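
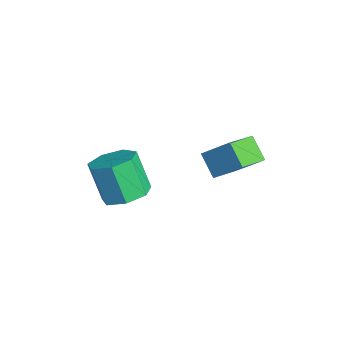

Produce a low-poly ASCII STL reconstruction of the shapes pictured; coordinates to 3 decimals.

solid 
facet normal 0.411 0.180 -0.894
outer loop
vertex 2.497 -2.538 1.652
vertex 1.516 -2.222 1.265
vertex 2.294 -1.61 1.746
endloop
endfacet
facet normal 0.887 0.150 0.438
outer loop
vertex 2.497 -2.538 1.652
vertex 2.294 -1.61 1.746
vertex 1.684 -2.894 3.421
endloop
endfacet
facet normal 0.887 0.150 0.438
outer loop
vertex 1.684 -2.894 3.421
vertex 2.294 -1.61 1.746
vertex 1.481 -1.966 3.515
endloop
endfacet
facet normal -0.410 -0.180 0.894
outer loop
vertex 1.684 -2.894 3.421
vertex 1.481 -1.966 3.515
vertex 0.704 -2.578 3.035
endloop
endfacet
facet normal 0.411 0.180 -0.894
outer loop
vertex 2.294 -1.61 1.746
vertex 1.516 -2.222 1.265
vertex 1.506 -1.142 1.478
endloop
endfacet
facet normal 0.388 0.853 0.350
outer loop
vertex 2.294 -1.61 1.746
vertex 1.506 -1.142 1.478
vertex 1.481 -1.966 3.515
endloop
endfacet
facet normal 0.387 0.853 0.350
outer loop
vertex 1.481 -1.966 3.515
vertex 1.506 -1.142 1.478
vertex 0.693 -1.499 3.248
endloop
endfacet
facet normal -0.410 -0.181 0.894
outer loop
vertex 1.481 -1.966 3.515
vertex 0.693 -1.499 3.248
vertex 0.704 -2.578 3.035
endloop
endfacet
facet normal 0.411 0.180 -0.894
outer loop
vertex 1.506 -1.142 1.478
vertex 1.516 -2.222 1.265
vertex 0.726 -1.488 1.05
endloop
endfacet
facet normal -0.405 0.914 -0.002
outer loop
vertex 1.506 -1.142 1.478
vertex 0.726 -1.488 1.05
vertex 0.693 -1.499 3.248
endloop
endfacet
facet normal -0.404 0.915 -0.001
outer loop
vertex 0.693 -1.499 3.248
vertex 0.726 -1.488 1.05
vertex -0.087 -1.844 2.82
endloop
endfacet
facet normal -0.411 -0.181 0.894
outer loop
vertex 0.693 -1.499 3.248
vertex -0.087 -1.844 2.82
vertex 0.704 -2.578 3.035
endloop
endfacet
facet normal 0.411 0.180 -0.894
outer loop
vertex 0.726 -1.488 1.05
vertex 1.516 -2.222 1.265
vertex 0.541 -2.386 0.784
endloop
endfacet
facet normal -0.891 0.288 -0.351
outer loop
vertex 0.726 -1.488 1.05
vertex 0.541 -2.386 0.784
vertex -0.087 -1.844 2.82
endloop
endfacet
facet normal -0.891 0.288 -0.351
outer loop
vertex -0.087 -1.844 2.82
vertex 0.541 -2.386 0.784
vertex -0.272 -2.742 2.554
endloop
endfacet
facet normal -0.410 -0.180 0.894
outer loop
vertex -0.087 -1.844 2.82
vertex -0.272 -2.742 2.554
vertex 0.704 -2.578 3.035
endloop
endfacet
facet normal 0.410 0.181 -0.894
outer loop
vertex 0.541 -2.386 0.784
vertex 1.516 -2.222 1.265
vertex 1.091 -3.16 0.88
endloop
endfacet
facet normal -0.707 -0.556 -0.437
outer loop
vertex 0.541 -2.386 0.784
vertex 1.091 -3.16 0.88
vertex -0.272 -2.742 2.554
endloop
endfacet
facet normal -0.707 -0.556 -0.437
outer loop
vertex -0.272 -2.742 2.554
vertex 1.091 -3.16 0.88
vertex 0.278 -3.517 2.65
endloop
endfacet
facet normal -0.410 -0.180 0.894
outer loop
vertex -0.272 -2.742 2.554
vertex 0.278 -3.517 2.65
vertex 0.704 -2.578 3.035
endloop
endfacet
facet normal 0.412 0.180 -0.893
outer loop
vertex 1.091 -3.16 0.88
vertex 1.516 -2.222 1.265
vertex 1.961 -3.228 1.267
endloop
endfacet
facet normal 0.009 -0.981 -0.194
outer loop
vertex 1.091 -3.16 0.88
vertex 1.961 -3.228 1.267
vertex 0.278 -3.517 2.65
endloop
endfacet
facet normal 0.010 -0.981 -0.193
outer loop
vertex 0.278 -3.517 2.65
vertex 1.961 -3.228 1.267
vertex 1.148 -3.584 3.036
endloop
endfacet
facet normal -0.410 -0.180 0.894
outer loop
vertex 0.278 -3.517 2.65
vertex 1.148 -3.584 3.036
vertex 0.704 -2.578 3.035
endloop
endfacet
facet normal 0.411 0.180 -0.894
outer loop
vertex 1.961 -3.228 1.267
vertex 1.516 -2.222 1.265
vertex 2.497 -2.538 1.652
endloop
endfacet
facet normal 0.718 -0.667 0.196
outer loop
vertex 1.961 -3.228 1.267
vertex 2.497 -2.538 1.652
vertex 1.148 -3.584 3.036
endloop
endfacet
facet normal 0.718 -0.667 0.196
outer loop
vertex 1.148 -3.584 3.036
vertex 2.497 -2.538 1.652
vertex 1.684 -2.894 3.421
endloop
endfacet
facet normal -0.410 -0.180 0.894
outer loop
vertex 1.148 -3.584 3.036
vertex 1.684 -2.894 3.421
vertex 0.704 -2.578 3.035
endloop
endfacet
facet normal -0.737 -0.153 0.658
outer loop
vertex 2.687 1.876 4.528
vertex 1.92 3.178 3.972
vertex 1.881 0.922 3.403
endloop
endfacet
facet normal 0.476 -0.809 0.345
outer loop
vertex 2.84 1.122 2.548
vertex 2.687 1.876 4.528
vertex 1.881 0.922 3.403
endloop
endfacet
facet normal -0.737 -0.153 0.658
outer loop
vertex 1.881 0.922 3.403
vertex 1.92 3.178 3.972
vertex 1.115 2.225 2.848
endloop
endfacet
facet normal -0.479 -0.567 -0.670
outer loop
vertex 1.115 2.225 2.848
vertex 2.84 1.122 2.548
vertex 1.881 0.922 3.403
endloop
endfacet
facet normal 0.479 0.568 0.670
outer loop
vertex 2.687 1.876 4.528
vertex 2.879 3.378 3.117
vertex 1.92 3.178 3.972
endloop
endfacet
facet normal 0.476 -0.809 0.345
outer loop
vertex 3.645 2.075 3.672
vertex 2.687 1.876 4.528
vertex 2.84 1.122 2.548
endloop
endfacet
facet normal 0.480 0.567 0.669
outer loop
vertex 3.645 2.075 3.672
vertex 2.879 3.378 3.117
vertex 2.687 1.876 4.528
endloop
endfacet
facet normal -0.476 0.809 -0.345
outer loop
vertex 1.92 3.178 3.972
vertex 2.879 3.378 3.117
vertex 1.115 2.225 2.848
endloop
endfacet
facet normal -0.480 -0.568 -0.669
outer loop
vertex 2.073 2.424 1.992
vertex 2.84 1.122 2.548
vertex 1.115 2.225 2.848
endloop
endfacet
facet normal -0.476 0.809 -0.345
outer loop
vertex 1.115 2.225 2.848
vertex 2.879 3.378 3.117
vertex 2.073 2.424 1.992
endloop
endfacet
facet normal 0.737 0.153 -0.658
outer loop
vertex 2.073 2.424 1.992
vertex 3.645 2.075 3.672
vertex 2.84 1.122 2.548
endloop
endfacet
facet normal 0.737 0.153 -0.658
outer loop
vertex 2.879 3.378 3.117
vertex 3.645 2.075 3.672
vertex 2.073 2.424 1.992
endloop
endfacet

endsolid


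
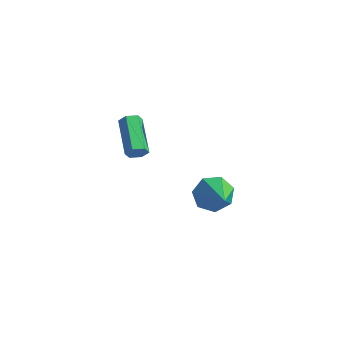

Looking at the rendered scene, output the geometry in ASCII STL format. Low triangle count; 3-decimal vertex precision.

solid 
facet normal 0.690 -0.597 -0.410
outer loop
vertex -0.54 1.32 1.894
vertex -0.862 1.209 1.514
vertex -0.544 1.606 1.471
endloop
endfacet
facet normal 0.724 0.574 0.382
outer loop
vertex -0.54 1.32 1.894
vertex -0.544 1.606 1.471
vertex -1.836 2.441 2.666
endloop
endfacet
facet normal 0.724 0.574 0.382
outer loop
vertex -1.836 2.441 2.666
vertex -0.544 1.606 1.471
vertex -1.84 2.727 2.244
endloop
endfacet
facet normal -0.689 0.597 0.411
outer loop
vertex -1.836 2.441 2.666
vertex -1.84 2.727 2.244
vertex -2.158 2.331 2.286
endloop
endfacet
facet normal 0.689 -0.597 -0.411
outer loop
vertex -0.544 1.606 1.471
vertex -0.862 1.209 1.514
vertex -0.866 1.495 1.092
endloop
endfacet
facet normal 0.354 0.773 -0.527
outer loop
vertex -0.544 1.606 1.471
vertex -0.866 1.495 1.092
vertex -1.84 2.727 2.244
endloop
endfacet
facet normal 0.356 0.773 -0.525
outer loop
vertex -1.84 2.727 2.244
vertex -0.866 1.495 1.092
vertex -2.162 2.617 1.864
endloop
endfacet
facet normal -0.689 0.597 0.411
outer loop
vertex -1.84 2.727 2.244
vertex -2.162 2.617 1.864
vertex -2.158 2.331 2.286
endloop
endfacet
facet normal 0.689 -0.597 -0.411
outer loop
vertex -0.866 1.495 1.092
vertex -0.862 1.209 1.514
vertex -1.184 1.099 1.134
endloop
endfacet
facet normal -0.368 0.199 -0.908
outer loop
vertex -0.866 1.495 1.092
vertex -1.184 1.099 1.134
vertex -2.162 2.617 1.864
endloop
endfacet
facet normal -0.369 0.199 -0.908
outer loop
vertex -2.162 2.617 1.864
vertex -1.184 1.099 1.134
vertex -2.48 2.22 1.906
endloop
endfacet
facet normal -0.690 0.596 0.411
outer loop
vertex -2.162 2.617 1.864
vertex -2.48 2.22 1.906
vertex -2.158 2.331 2.286
endloop
endfacet
facet normal 0.689 -0.597 -0.411
outer loop
vertex -1.184 1.099 1.134
vertex -0.862 1.209 1.514
vertex -1.18 0.813 1.556
endloop
endfacet
facet normal -0.724 -0.574 -0.382
outer loop
vertex -1.184 1.099 1.134
vertex -1.18 0.813 1.556
vertex -2.48 2.22 1.906
endloop
endfacet
facet normal -0.724 -0.574 -0.381
outer loop
vertex -2.48 2.22 1.906
vertex -1.18 0.813 1.556
vertex -2.476 1.934 2.329
endloop
endfacet
facet normal -0.690 0.597 0.410
outer loop
vertex -2.48 2.22 1.906
vertex -2.476 1.934 2.329
vertex -2.158 2.331 2.286
endloop
endfacet
facet normal 0.689 -0.597 -0.411
outer loop
vertex -1.18 0.813 1.556
vertex -0.862 1.209 1.514
vertex -0.858 0.923 1.936
endloop
endfacet
facet normal -0.356 -0.773 0.525
outer loop
vertex -1.18 0.813 1.556
vertex -0.858 0.923 1.936
vertex -2.476 1.934 2.329
endloop
endfacet
facet normal -0.354 -0.772 0.527
outer loop
vertex -2.476 1.934 2.329
vertex -0.858 0.923 1.936
vertex -2.154 2.045 2.708
endloop
endfacet
facet normal -0.689 0.597 0.411
outer loop
vertex -2.476 1.934 2.329
vertex -2.154 2.045 2.708
vertex -2.158 2.331 2.286
endloop
endfacet
facet normal 0.690 -0.596 -0.411
outer loop
vertex -0.858 0.923 1.936
vertex -0.862 1.209 1.514
vertex -0.54 1.32 1.894
endloop
endfacet
facet normal 0.369 -0.199 0.908
outer loop
vertex -0.858 0.923 1.936
vertex -0.54 1.32 1.894
vertex -2.154 2.045 2.708
endloop
endfacet
facet normal 0.368 -0.199 0.908
outer loop
vertex -2.154 2.045 2.708
vertex -0.54 1.32 1.894
vertex -1.836 2.441 2.666
endloop
endfacet
facet normal -0.689 0.597 0.411
outer loop
vertex -2.154 2.045 2.708
vertex -1.836 2.441 2.666
vertex -2.158 2.331 2.286
endloop
endfacet
facet normal -0.676 0.528 -0.514
outer loop
vertex 3.354 2.201 0.873
vertex 2.886 1.469 0.736
vertex 2.827 2.041 1.402
endloop
endfacet
facet normal 0.482 0.581 0.656
outer loop
vertex 3.354 2.201 0.873
vertex 2.827 2.041 1.402
vertex 4.294 0.371 1.804
endloop
endfacet
facet normal -0.677 0.528 -0.513
outer loop
vertex 2.827 2.041 1.402
vertex 2.886 1.469 0.736
vertex 2.345 1.449 1.429
endloop
endfacet
facet normal -0.113 0.137 0.984
outer loop
vertex 2.827 2.041 1.402
vertex 2.345 1.449 1.429
vertex 4.294 0.371 1.804
endloop
endfacet
facet normal -0.677 0.527 -0.513
outer loop
vertex 2.345 1.449 1.429
vertex 2.886 1.469 0.736
vertex 2.27 0.872 0.935
endloop
endfacet
facet normal -0.441 -0.550 0.709
outer loop
vertex 2.345 1.449 1.429
vertex 2.27 0.872 0.935
vertex 4.294 0.371 1.804
endloop
endfacet
facet normal -0.677 0.527 -0.514
outer loop
vertex 2.27 0.872 0.935
vertex 2.886 1.469 0.736
vertex 2.66 0.744 0.29
endloop
endfacet
facet normal -0.255 -0.966 0.037
outer loop
vertex 2.27 0.872 0.935
vertex 2.66 0.744 0.29
vertex 4.294 0.371 1.804
endloop
endfacet
facet normal -0.677 0.527 -0.514
outer loop
vertex 2.66 0.744 0.29
vertex 2.886 1.469 0.736
vertex 3.22 1.162 -0.019
endloop
endfacet
facet normal 0.304 -0.795 -0.524
outer loop
vertex 2.66 0.744 0.29
vertex 3.22 1.162 -0.019
vertex 4.294 0.371 1.804
endloop
endfacet
facet normal -0.676 0.528 -0.514
outer loop
vertex 3.22 1.162 -0.019
vertex 2.886 1.469 0.736
vertex 3.528 1.81 0.241
endloop
endfacet
facet normal 0.816 -0.166 -0.553
outer loop
vertex 3.22 1.162 -0.019
vertex 3.528 1.81 0.241
vertex 4.294 0.371 1.804
endloop
endfacet
facet normal -0.676 0.528 -0.513
outer loop
vertex 3.528 1.81 0.241
vertex 2.886 1.469 0.736
vertex 3.354 2.201 0.873
endloop
endfacet
facet normal 0.895 0.445 -0.029
outer loop
vertex 3.528 1.81 0.241
vertex 3.354 2.201 0.873
vertex 4.294 0.371 1.804
endloop
endfacet

endsolid


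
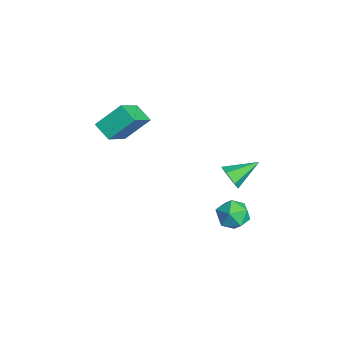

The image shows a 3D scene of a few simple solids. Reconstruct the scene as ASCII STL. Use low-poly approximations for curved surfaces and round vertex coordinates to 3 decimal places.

solid 
facet normal 0.148 -0.899 -0.413
outer loop
vertex 3.742 1.041 0.367
vertex 3.287 0.732 0.877
vertex 3.007 0.984 0.228
endloop
endfacet
facet normal 0.074 0.723 -0.687
outer loop
vertex 3.742 1.041 0.367
vertex 3.007 0.984 0.228
vertex 3.033 2.268 1.583
endloop
endfacet
facet normal 0.149 -0.898 -0.413
outer loop
vertex 3.007 0.984 0.228
vertex 3.287 0.732 0.877
vertex 2.552 0.674 0.738
endloop
endfacet
facet normal -0.783 0.459 -0.420
outer loop
vertex 3.007 0.984 0.228
vertex 2.552 0.674 0.738
vertex 3.033 2.268 1.583
endloop
endfacet
facet normal 0.149 -0.898 -0.414
outer loop
vertex 2.552 0.674 0.738
vertex 3.287 0.732 0.877
vertex 2.832 0.422 1.386
endloop
endfacet
facet normal -0.909 0.055 0.414
outer loop
vertex 2.552 0.674 0.738
vertex 2.832 0.422 1.386
vertex 3.033 2.268 1.583
endloop
endfacet
facet normal 0.150 -0.898 -0.413
outer loop
vertex 2.832 0.422 1.386
vertex 3.287 0.732 0.877
vertex 3.567 0.48 1.526
endloop
endfacet
facet normal -0.180 -0.085 0.980
outer loop
vertex 2.832 0.422 1.386
vertex 3.567 0.48 1.526
vertex 3.033 2.268 1.583
endloop
endfacet
facet normal 0.148 -0.899 -0.413
outer loop
vertex 3.567 0.48 1.526
vertex 3.287 0.732 0.877
vertex 4.022 0.789 1.016
endloop
endfacet
facet normal 0.678 0.180 0.713
outer loop
vertex 3.567 0.48 1.526
vertex 4.022 0.789 1.016
vertex 3.033 2.268 1.583
endloop
endfacet
facet normal 0.148 -0.899 -0.413
outer loop
vertex 4.022 0.789 1.016
vertex 3.287 0.732 0.877
vertex 3.742 1.041 0.367
endloop
endfacet
facet normal 0.803 0.583 -0.120
outer loop
vertex 4.022 0.789 1.016
vertex 3.742 1.041 0.367
vertex 3.033 2.268 1.583
endloop
endfacet
facet normal -0.915 0.397 -0.075
outer loop
vertex 1.974 1.466 -3.27
vertex 1.682 0.941 -2.486
vertex 2.064 1.844 -2.361
endloop
endfacet
facet normal -0.418 0.853 -0.313
outer loop
vertex 1.974 1.466 -3.27
vertex 2.064 1.844 -2.361
vertex 2.793 1.96 -3.019
endloop
endfacet
facet normal -0.064 0.534 -0.843
outer loop
vertex 1.974 1.466 -3.27
vertex 2.793 1.96 -3.019
vertex 2.861 1.13 -3.55
endloop
endfacet
facet normal -0.339 -0.118 -0.933
outer loop
vertex 1.974 1.466 -3.27
vertex 2.861 1.13 -3.55
vertex 2.174 0.5 -3.221
endloop
endfacet
facet normal -0.866 -0.202 -0.458
outer loop
vertex 1.974 1.466 -3.27
vertex 2.174 0.5 -3.221
vertex 1.682 0.941 -2.486
endloop
endfacet
facet normal 0.042 0.975 0.219
outer loop
vertex 2.793 1.96 -3.019
vertex 2.064 1.844 -2.361
vertex 3.006 1.74 -2.079
endloop
endfacet
facet normal -0.761 0.238 0.604
outer loop
vertex 2.064 1.844 -2.361
vertex 1.682 0.941 -2.486
vertex 2.319 1.11 -1.75
endloop
endfacet
facet normal -0.681 -0.732 -0.017
outer loop
vertex 1.682 0.941 -2.486
vertex 2.174 0.5 -3.221
vertex 2.387 0.28 -2.281
endloop
endfacet
facet normal 0.169 -0.595 -0.786
outer loop
vertex 2.174 0.5 -3.221
vertex 2.861 1.13 -3.55
vertex 3.116 0.396 -2.939
endloop
endfacet
facet normal 0.617 0.459 -0.639
outer loop
vertex 2.861 1.13 -3.55
vertex 2.793 1.96 -3.019
vertex 3.498 1.299 -2.814
endloop
endfacet
facet normal 0.339 0.118 0.933
outer loop
vertex 3.206 0.774 -2.03
vertex 3.006 1.74 -2.079
vertex 2.319 1.11 -1.75
endloop
endfacet
facet normal 0.064 -0.534 0.843
outer loop
vertex 3.206 0.774 -2.03
vertex 2.319 1.11 -1.75
vertex 2.387 0.28 -2.281
endloop
endfacet
facet normal 0.418 -0.853 0.313
outer loop
vertex 3.206 0.774 -2.03
vertex 2.387 0.28 -2.281
vertex 3.116 0.396 -2.939
endloop
endfacet
facet normal 0.915 -0.397 0.075
outer loop
vertex 3.206 0.774 -2.03
vertex 3.116 0.396 -2.939
vertex 3.498 1.299 -2.814
endloop
endfacet
facet normal 0.866 0.202 0.458
outer loop
vertex 3.206 0.774 -2.03
vertex 3.498 1.299 -2.814
vertex 3.006 1.74 -2.079
endloop
endfacet
facet normal -0.169 0.595 0.786
outer loop
vertex 2.319 1.11 -1.75
vertex 3.006 1.74 -2.079
vertex 2.064 1.844 -2.361
endloop
endfacet
facet normal -0.617 -0.459 0.639
outer loop
vertex 2.387 0.28 -2.281
vertex 2.319 1.11 -1.75
vertex 1.682 0.941 -2.486
endloop
endfacet
facet normal -0.042 -0.975 -0.219
outer loop
vertex 3.116 0.396 -2.939
vertex 2.387 0.28 -2.281
vertex 2.174 0.5 -3.221
endloop
endfacet
facet normal 0.761 -0.238 -0.604
outer loop
vertex 3.498 1.299 -2.814
vertex 3.116 0.396 -2.939
vertex 2.861 1.13 -3.55
endloop
endfacet
facet normal 0.681 0.732 0.017
outer loop
vertex 3.006 1.74 -2.079
vertex 3.498 1.299 -2.814
vertex 2.793 1.96 -3.019
endloop
endfacet
facet normal -0.642 0.511 -0.571
outer loop
vertex -1.232 -2.884 3.511
vertex -0.358 -2.387 2.973
vertex -1.217 -4.195 2.322
endloop
endfacet
facet normal -0.766 -0.436 0.471
outer loop
vertex 0.138 -5.273 3.527
vertex -1.232 -2.884 3.511
vertex -1.217 -4.195 2.322
endloop
endfacet
facet normal -0.643 0.511 -0.571
outer loop
vertex -1.217 -4.195 2.322
vertex -0.358 -2.387 2.973
vertex -0.344 -3.698 1.784
endloop
endfacet
facet normal 0.008 -0.741 -0.672
outer loop
vertex -0.344 -3.698 1.784
vertex 0.138 -5.273 3.527
vertex -1.217 -4.195 2.322
endloop
endfacet
facet normal -0.008 0.741 0.672
outer loop
vertex -1.232 -2.884 3.511
vertex 0.997 -3.465 4.178
vertex -0.358 -2.387 2.973
endloop
endfacet
facet normal -0.766 -0.436 0.472
outer loop
vertex 0.124 -3.962 4.716
vertex -1.232 -2.884 3.511
vertex 0.138 -5.273 3.527
endloop
endfacet
facet normal -0.008 0.741 0.672
outer loop
vertex 0.124 -3.962 4.716
vertex 0.997 -3.465 4.178
vertex -1.232 -2.884 3.511
endloop
endfacet
facet normal 0.766 0.436 -0.472
outer loop
vertex -0.358 -2.387 2.973
vertex 0.997 -3.465 4.178
vertex -0.344 -3.698 1.784
endloop
endfacet
facet normal 0.008 -0.741 -0.672
outer loop
vertex 1.012 -4.776 2.989
vertex 0.138 -5.273 3.527
vertex -0.344 -3.698 1.784
endloop
endfacet
facet normal 0.766 0.437 -0.472
outer loop
vertex -0.344 -3.698 1.784
vertex 0.997 -3.465 4.178
vertex 1.012 -4.776 2.989
endloop
endfacet
facet normal 0.642 -0.511 0.571
outer loop
vertex 1.012 -4.776 2.989
vertex 0.124 -3.962 4.716
vertex 0.138 -5.273 3.527
endloop
endfacet
facet normal 0.643 -0.511 0.571
outer loop
vertex 0.997 -3.465 4.178
vertex 0.124 -3.962 4.716
vertex 1.012 -4.776 2.989
endloop
endfacet

endsolid


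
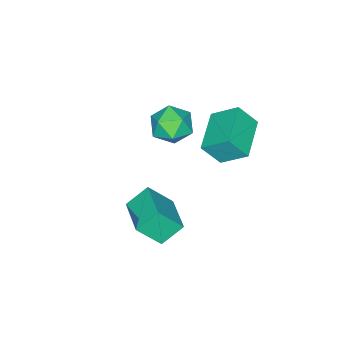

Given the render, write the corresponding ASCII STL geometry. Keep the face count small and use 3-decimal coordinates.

solid 
facet normal -0.902 -0.401 0.160
outer loop
vertex -3.189 0.001 1.468
vertex -3.554 1.21 2.435
vertex -3.697 0.713 0.388
endloop
endfacet
facet normal 0.229 -0.760 -0.609
outer loop
vertex -1.766 1.57 0.045
vertex -3.189 0.001 1.468
vertex -3.697 0.713 0.388
endloop
endfacet
facet normal -0.902 -0.401 0.160
outer loop
vertex -3.697 0.713 0.388
vertex -3.554 1.21 2.435
vertex -4.062 1.921 1.355
endloop
endfacet
facet normal -0.365 0.512 -0.777
outer loop
vertex -4.062 1.921 1.355
vertex -1.766 1.57 0.045
vertex -3.697 0.713 0.388
endloop
endfacet
facet normal 0.365 -0.512 0.778
outer loop
vertex -3.189 0.001 1.468
vertex -1.623 2.067 2.092
vertex -3.554 1.21 2.435
endloop
endfacet
facet normal 0.230 -0.760 -0.608
outer loop
vertex -1.258 0.859 1.125
vertex -3.189 0.001 1.468
vertex -1.766 1.57 0.045
endloop
endfacet
facet normal 0.366 -0.512 0.777
outer loop
vertex -1.258 0.859 1.125
vertex -1.623 2.067 2.092
vertex -3.189 0.001 1.468
endloop
endfacet
facet normal -0.229 0.760 0.608
outer loop
vertex -3.554 1.21 2.435
vertex -1.623 2.067 2.092
vertex -4.062 1.921 1.355
endloop
endfacet
facet normal -0.365 0.512 -0.778
outer loop
vertex -2.131 2.779 1.012
vertex -1.766 1.57 0.045
vertex -4.062 1.921 1.355
endloop
endfacet
facet normal -0.229 0.760 0.609
outer loop
vertex -4.062 1.921 1.355
vertex -1.623 2.067 2.092
vertex -2.131 2.779 1.012
endloop
endfacet
facet normal 0.902 0.401 -0.160
outer loop
vertex -2.131 2.779 1.012
vertex -1.258 0.859 1.125
vertex -1.766 1.57 0.045
endloop
endfacet
facet normal 0.902 0.401 -0.160
outer loop
vertex -1.623 2.067 2.092
vertex -1.258 0.859 1.125
vertex -2.131 2.779 1.012
endloop
endfacet
facet normal 0.256 0.929 0.267
outer loop
vertex -2.418 -0.429 0.417
vertex -2.151 -0.792 1.425
vertex -1.39 -0.772 0.625
endloop
endfacet
facet normal 0.363 0.825 -0.432
outer loop
vertex -2.418 -0.429 0.417
vertex -1.39 -0.772 0.625
vertex -1.884 -1.051 -0.322
endloop
endfacet
facet normal -0.260 0.638 -0.725
outer loop
vertex -2.418 -0.429 0.417
vertex -1.884 -1.051 -0.322
vertex -2.95 -1.242 -0.108
endloop
endfacet
facet normal -0.752 0.626 -0.207
outer loop
vertex -2.418 -0.429 0.417
vertex -2.95 -1.242 -0.108
vertex -3.115 -1.083 0.972
endloop
endfacet
facet normal -0.433 0.805 0.405
outer loop
vertex -2.418 -0.429 0.417
vertex -3.115 -1.083 0.972
vertex -2.151 -0.792 1.425
endloop
endfacet
facet normal 0.815 0.280 -0.508
outer loop
vertex -1.884 -1.051 -0.322
vertex -1.39 -0.772 0.625
vertex -1.285 -1.797 0.228
endloop
endfacet
facet normal 0.643 0.446 0.623
outer loop
vertex -1.39 -0.772 0.625
vertex -2.151 -0.792 1.425
vertex -1.45 -1.638 1.308
endloop
endfacet
facet normal -0.472 0.245 0.847
outer loop
vertex -2.151 -0.792 1.425
vertex -3.115 -1.083 0.972
vertex -2.516 -1.829 1.522
endloop
endfacet
facet normal -0.988 -0.045 -0.144
outer loop
vertex -3.115 -1.083 0.972
vertex -2.95 -1.242 -0.108
vertex -3.01 -2.108 0.575
endloop
endfacet
facet normal -0.193 -0.024 -0.981
outer loop
vertex -2.95 -1.242 -0.108
vertex -1.884 -1.051 -0.322
vertex -2.249 -2.088 -0.225
endloop
endfacet
facet normal 0.752 -0.626 0.207
outer loop
vertex -1.982 -2.451 0.783
vertex -1.285 -1.797 0.228
vertex -1.45 -1.638 1.308
endloop
endfacet
facet normal 0.260 -0.638 0.725
outer loop
vertex -1.982 -2.451 0.783
vertex -1.45 -1.638 1.308
vertex -2.516 -1.829 1.522
endloop
endfacet
facet normal -0.363 -0.825 0.432
outer loop
vertex -1.982 -2.451 0.783
vertex -2.516 -1.829 1.522
vertex -3.01 -2.108 0.575
endloop
endfacet
facet normal -0.256 -0.929 -0.267
outer loop
vertex -1.982 -2.451 0.783
vertex -3.01 -2.108 0.575
vertex -2.249 -2.088 -0.225
endloop
endfacet
facet normal 0.433 -0.805 -0.405
outer loop
vertex -1.982 -2.451 0.783
vertex -2.249 -2.088 -0.225
vertex -1.285 -1.797 0.228
endloop
endfacet
facet normal 0.988 0.045 0.144
outer loop
vertex -1.45 -1.638 1.308
vertex -1.285 -1.797 0.228
vertex -1.39 -0.772 0.625
endloop
endfacet
facet normal 0.193 0.024 0.981
outer loop
vertex -2.516 -1.829 1.522
vertex -1.45 -1.638 1.308
vertex -2.151 -0.792 1.425
endloop
endfacet
facet normal -0.815 -0.280 0.508
outer loop
vertex -3.01 -2.108 0.575
vertex -2.516 -1.829 1.522
vertex -3.115 -1.083 0.972
endloop
endfacet
facet normal -0.643 -0.446 -0.623
outer loop
vertex -2.249 -2.088 -0.225
vertex -3.01 -2.108 0.575
vertex -2.95 -1.242 -0.108
endloop
endfacet
facet normal 0.472 -0.245 -0.847
outer loop
vertex -1.285 -1.797 0.228
vertex -2.249 -2.088 -0.225
vertex -1.884 -1.051 -0.322
endloop
endfacet
facet normal -0.450 0.499 -0.741
outer loop
vertex 0.45 0.634 -1.555
vertex 1.675 2.14 -1.284
vertex 1.312 0.093 -2.443
endloop
endfacet
facet normal -0.625 -0.769 -0.138
outer loop
vertex 2.045 -0.72 -1.236
vertex 0.45 0.634 -1.555
vertex 1.312 0.093 -2.443
endloop
endfacet
facet normal -0.450 0.499 -0.740
outer loop
vertex 1.312 0.093 -2.443
vertex 1.675 2.14 -1.284
vertex 2.536 1.599 -2.172
endloop
endfacet
facet normal 0.638 -0.400 -0.657
outer loop
vertex 2.536 1.599 -2.172
vertex 2.045 -0.72 -1.236
vertex 1.312 0.093 -2.443
endloop
endfacet
facet normal -0.638 0.401 0.657
outer loop
vertex 0.45 0.634 -1.555
vertex 2.408 1.327 -0.077
vertex 1.675 2.14 -1.284
endloop
endfacet
facet normal -0.625 -0.769 -0.138
outer loop
vertex 1.184 -0.179 -0.348
vertex 0.45 0.634 -1.555
vertex 2.045 -0.72 -1.236
endloop
endfacet
facet normal -0.638 0.400 0.658
outer loop
vertex 1.184 -0.179 -0.348
vertex 2.408 1.327 -0.077
vertex 0.45 0.634 -1.555
endloop
endfacet
facet normal 0.625 0.768 0.138
outer loop
vertex 1.675 2.14 -1.284
vertex 2.408 1.327 -0.077
vertex 2.536 1.599 -2.172
endloop
endfacet
facet normal 0.638 -0.401 -0.658
outer loop
vertex 3.27 0.786 -0.965
vertex 2.045 -0.72 -1.236
vertex 2.536 1.599 -2.172
endloop
endfacet
facet normal 0.625 0.769 0.138
outer loop
vertex 2.536 1.599 -2.172
vertex 2.408 1.327 -0.077
vertex 3.27 0.786 -0.965
endloop
endfacet
facet normal 0.450 -0.499 0.740
outer loop
vertex 3.27 0.786 -0.965
vertex 1.184 -0.179 -0.348
vertex 2.045 -0.72 -1.236
endloop
endfacet
facet normal 0.450 -0.499 0.741
outer loop
vertex 2.408 1.327 -0.077
vertex 1.184 -0.179 -0.348
vertex 3.27 0.786 -0.965
endloop
endfacet

endsolid


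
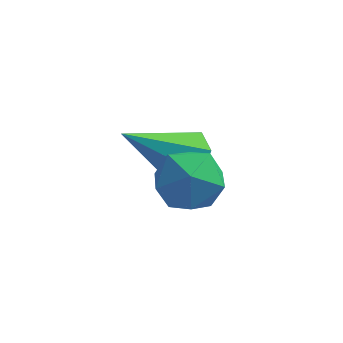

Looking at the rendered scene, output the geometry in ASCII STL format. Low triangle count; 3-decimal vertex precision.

solid 
facet normal -0.939 -0.081 0.333
outer loop
vertex 1.256 -0.127 -3.192
vertex 1.434 -0.961 -2.893
vertex 1.565 -0.249 -2.351
endloop
endfacet
facet normal -0.721 0.598 0.351
outer loop
vertex 1.256 -0.127 -3.192
vertex 1.565 -0.249 -2.351
vertex 1.883 0.431 -2.855
endloop
endfacet
facet normal -0.533 0.787 -0.310
outer loop
vertex 1.256 -0.127 -3.192
vertex 1.883 0.431 -2.855
vertex 1.949 0.139 -3.709
endloop
endfacet
facet normal -0.637 0.226 -0.737
outer loop
vertex 1.256 -0.127 -3.192
vertex 1.949 0.139 -3.709
vertex 1.671 -0.721 -3.732
endloop
endfacet
facet normal -0.888 -0.311 -0.340
outer loop
vertex 1.256 -0.127 -3.192
vertex 1.671 -0.721 -3.732
vertex 1.434 -0.961 -2.893
endloop
endfacet
facet normal -0.138 0.631 0.764
outer loop
vertex 1.883 0.431 -2.855
vertex 1.565 -0.249 -2.351
vertex 2.449 -0.059 -2.348
endloop
endfacet
facet normal -0.493 -0.468 0.734
outer loop
vertex 1.565 -0.249 -2.351
vertex 1.434 -0.961 -2.893
vertex 2.171 -0.919 -2.371
endloop
endfacet
facet normal -0.409 -0.840 -0.356
outer loop
vertex 1.434 -0.961 -2.893
vertex 1.671 -0.721 -3.732
vertex 2.237 -1.211 -3.225
endloop
endfacet
facet normal -0.003 0.028 -1.000
outer loop
vertex 1.671 -0.721 -3.732
vertex 1.949 0.139 -3.709
vertex 2.555 -0.531 -3.729
endloop
endfacet
facet normal 0.165 0.937 -0.308
outer loop
vertex 1.949 0.139 -3.709
vertex 1.883 0.431 -2.855
vertex 2.686 0.181 -3.187
endloop
endfacet
facet normal 0.637 -0.226 0.737
outer loop
vertex 2.864 -0.653 -2.888
vertex 2.449 -0.059 -2.348
vertex 2.171 -0.919 -2.371
endloop
endfacet
facet normal 0.533 -0.787 0.310
outer loop
vertex 2.864 -0.653 -2.888
vertex 2.171 -0.919 -2.371
vertex 2.237 -1.211 -3.225
endloop
endfacet
facet normal 0.721 -0.598 -0.351
outer loop
vertex 2.864 -0.653 -2.888
vertex 2.237 -1.211 -3.225
vertex 2.555 -0.531 -3.729
endloop
endfacet
facet normal 0.939 0.081 -0.333
outer loop
vertex 2.864 -0.653 -2.888
vertex 2.555 -0.531 -3.729
vertex 2.686 0.181 -3.187
endloop
endfacet
facet normal 0.888 0.311 0.340
outer loop
vertex 2.864 -0.653 -2.888
vertex 2.686 0.181 -3.187
vertex 2.449 -0.059 -2.348
endloop
endfacet
facet normal 0.003 -0.028 1.000
outer loop
vertex 2.171 -0.919 -2.371
vertex 2.449 -0.059 -2.348
vertex 1.565 -0.249 -2.351
endloop
endfacet
facet normal -0.165 -0.937 0.308
outer loop
vertex 2.237 -1.211 -3.225
vertex 2.171 -0.919 -2.371
vertex 1.434 -0.961 -2.893
endloop
endfacet
facet normal 0.138 -0.631 -0.764
outer loop
vertex 2.555 -0.531 -3.729
vertex 2.237 -1.211 -3.225
vertex 1.671 -0.721 -3.732
endloop
endfacet
facet normal 0.493 0.468 -0.734
outer loop
vertex 2.686 0.181 -3.187
vertex 2.555 -0.531 -3.729
vertex 1.949 0.139 -3.709
endloop
endfacet
facet normal 0.409 0.840 0.356
outer loop
vertex 2.449 -0.059 -2.348
vertex 2.686 0.181 -3.187
vertex 1.883 0.431 -2.855
endloop
endfacet
facet normal 0.593 0.418 -0.689
outer loop
vertex 1.899 2.249 -3.819
vertex 1.603 1.784 -4.356
vertex 1.362 2.482 -4.14
endloop
endfacet
facet normal -0.144 0.671 0.727
outer loop
vertex 1.899 2.249 -3.819
vertex 1.362 2.482 -4.14
vertex 0.317 0.876 -2.864
endloop
endfacet
facet normal 0.593 0.418 -0.688
outer loop
vertex 1.362 2.482 -4.14
vertex 1.603 1.784 -4.356
vertex 1.006 2.189 -4.625
endloop
endfacet
facet normal -0.756 0.631 0.174
outer loop
vertex 1.362 2.482 -4.14
vertex 1.006 2.189 -4.625
vertex 0.317 0.876 -2.864
endloop
endfacet
facet normal 0.594 0.418 -0.687
outer loop
vertex 1.006 2.189 -4.625
vertex 1.603 1.784 -4.356
vertex 1.101 1.591 -4.907
endloop
endfacet
facet normal -0.936 0.018 -0.353
outer loop
vertex 1.006 2.189 -4.625
vertex 1.101 1.591 -4.907
vertex 0.317 0.876 -2.864
endloop
endfacet
facet normal 0.593 0.419 -0.687
outer loop
vertex 1.101 1.591 -4.907
vertex 1.603 1.784 -4.356
vertex 1.574 1.138 -4.775
endloop
endfacet
facet normal -0.546 -0.703 -0.456
outer loop
vertex 1.101 1.591 -4.907
vertex 1.574 1.138 -4.775
vertex 0.317 0.876 -2.864
endloop
endfacet
facet normal 0.593 0.419 -0.688
outer loop
vertex 1.574 1.138 -4.775
vertex 1.603 1.784 -4.356
vertex 2.069 1.171 -4.328
endloop
endfacet
facet normal 0.118 -0.991 -0.058
outer loop
vertex 1.574 1.138 -4.775
vertex 2.069 1.171 -4.328
vertex 0.317 0.876 -2.864
endloop
endfacet
facet normal 0.592 0.419 -0.688
outer loop
vertex 2.069 1.171 -4.328
vertex 1.603 1.784 -4.356
vertex 2.214 1.666 -3.902
endloop
endfacet
facet normal 0.558 -0.629 0.541
outer loop
vertex 2.069 1.171 -4.328
vertex 2.214 1.666 -3.902
vertex 0.317 0.876 -2.864
endloop
endfacet
facet normal 0.592 0.418 -0.689
outer loop
vertex 2.214 1.666 -3.902
vertex 1.603 1.784 -4.356
vertex 1.899 2.249 -3.819
endloop
endfacet
facet normal 0.441 0.111 0.891
outer loop
vertex 2.214 1.666 -3.902
vertex 1.899 2.249 -3.819
vertex 0.317 0.876 -2.864
endloop
endfacet

endsolid


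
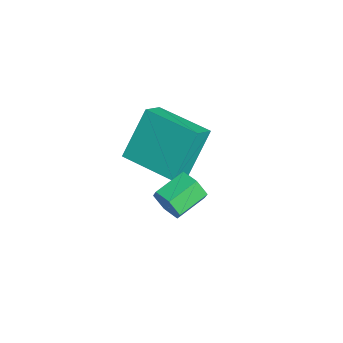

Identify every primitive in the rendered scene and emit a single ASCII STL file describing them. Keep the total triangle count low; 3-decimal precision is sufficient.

solid 
facet normal 0.426 -0.860 -0.281
outer loop
vertex -0.351 -3.697 3.794
vertex -0.674 -3.696 3.301
vertex -0.145 -3.436 3.307
endloop
endfacet
facet normal 0.835 0.253 0.489
outer loop
vertex -0.351 -3.697 3.794
vertex -0.145 -3.436 3.307
vertex -0.802 -2.786 4.093
endloop
endfacet
facet normal 0.835 0.253 0.489
outer loop
vertex -0.802 -2.786 4.093
vertex -0.145 -3.436 3.307
vertex -0.596 -2.524 3.606
endloop
endfacet
facet normal -0.425 0.860 0.283
outer loop
vertex -0.802 -2.786 4.093
vertex -0.596 -2.524 3.606
vertex -1.126 -2.784 3.599
endloop
endfacet
facet normal 0.426 -0.860 -0.282
outer loop
vertex -0.145 -3.436 3.307
vertex -0.674 -3.696 3.301
vertex -0.468 -3.434 2.814
endloop
endfacet
facet normal 0.720 0.510 -0.470
outer loop
vertex -0.145 -3.436 3.307
vertex -0.468 -3.434 2.814
vertex -0.596 -2.524 3.606
endloop
endfacet
facet normal 0.720 0.510 -0.470
outer loop
vertex -0.596 -2.524 3.606
vertex -0.468 -3.434 2.814
vertex -0.919 -2.523 3.112
endloop
endfacet
facet normal -0.426 0.860 0.280
outer loop
vertex -0.596 -2.524 3.606
vertex -0.919 -2.523 3.112
vertex -1.126 -2.784 3.599
endloop
endfacet
facet normal 0.425 -0.860 -0.283
outer loop
vertex -0.468 -3.434 2.814
vertex -0.674 -3.696 3.301
vertex -0.998 -3.694 2.807
endloop
endfacet
facet normal -0.114 0.258 -0.960
outer loop
vertex -0.468 -3.434 2.814
vertex -0.998 -3.694 2.807
vertex -0.919 -2.523 3.112
endloop
endfacet
facet normal -0.116 0.258 -0.959
outer loop
vertex -0.919 -2.523 3.112
vertex -0.998 -3.694 2.807
vertex -1.449 -2.783 3.106
endloop
endfacet
facet normal -0.425 0.861 0.280
outer loop
vertex -0.919 -2.523 3.112
vertex -1.449 -2.783 3.106
vertex -1.126 -2.784 3.599
endloop
endfacet
facet normal 0.425 -0.860 -0.283
outer loop
vertex -0.998 -3.694 2.807
vertex -0.674 -3.696 3.301
vertex -1.204 -3.956 3.294
endloop
endfacet
facet normal -0.835 -0.253 -0.489
outer loop
vertex -0.998 -3.694 2.807
vertex -1.204 -3.956 3.294
vertex -1.449 -2.783 3.106
endloop
endfacet
facet normal -0.835 -0.253 -0.489
outer loop
vertex -1.449 -2.783 3.106
vertex -1.204 -3.956 3.294
vertex -1.655 -3.044 3.593
endloop
endfacet
facet normal -0.426 0.860 0.281
outer loop
vertex -1.449 -2.783 3.106
vertex -1.655 -3.044 3.593
vertex -1.126 -2.784 3.599
endloop
endfacet
facet normal 0.426 -0.860 -0.280
outer loop
vertex -1.204 -3.956 3.294
vertex -0.674 -3.696 3.301
vertex -0.881 -3.957 3.788
endloop
endfacet
facet normal -0.720 -0.510 0.470
outer loop
vertex -1.204 -3.956 3.294
vertex -0.881 -3.957 3.788
vertex -1.655 -3.044 3.593
endloop
endfacet
facet normal -0.720 -0.510 0.470
outer loop
vertex -1.655 -3.044 3.593
vertex -0.881 -3.957 3.788
vertex -1.332 -3.046 4.086
endloop
endfacet
facet normal -0.426 0.860 0.282
outer loop
vertex -1.655 -3.044 3.593
vertex -1.332 -3.046 4.086
vertex -1.126 -2.784 3.599
endloop
endfacet
facet normal 0.425 -0.861 -0.280
outer loop
vertex -0.881 -3.957 3.788
vertex -0.674 -3.696 3.301
vertex -0.351 -3.697 3.794
endloop
endfacet
facet normal 0.115 -0.257 0.960
outer loop
vertex -0.881 -3.957 3.788
vertex -0.351 -3.697 3.794
vertex -1.332 -3.046 4.086
endloop
endfacet
facet normal 0.114 -0.258 0.959
outer loop
vertex -1.332 -3.046 4.086
vertex -0.351 -3.697 3.794
vertex -0.802 -2.786 4.093
endloop
endfacet
facet normal -0.425 0.860 0.283
outer loop
vertex -1.332 -3.046 4.086
vertex -0.802 -2.786 4.093
vertex -1.126 -2.784 3.599
endloop
endfacet
facet normal -0.314 0.467 0.826
outer loop
vertex -4.481 -3.4 4.169
vertex -3.101 -2.164 3.995
vertex -5.044 -2.845 3.641
endloop
endfacet
facet normal -0.742 -0.664 0.094
outer loop
vertex -4.459 -3.716 2.105
vertex -4.481 -3.4 4.169
vertex -5.044 -2.845 3.641
endloop
endfacet
facet normal -0.314 0.468 0.826
outer loop
vertex -5.044 -2.845 3.641
vertex -3.101 -2.164 3.995
vertex -3.664 -1.61 3.467
endloop
endfacet
facet normal -0.592 0.583 -0.556
outer loop
vertex -3.664 -1.61 3.467
vertex -4.459 -3.716 2.105
vertex -5.044 -2.845 3.641
endloop
endfacet
facet normal 0.592 -0.583 0.556
outer loop
vertex -4.481 -3.4 4.169
vertex -2.516 -3.035 2.459
vertex -3.101 -2.164 3.995
endloop
endfacet
facet normal -0.742 -0.664 0.094
outer loop
vertex -3.896 -4.27 2.633
vertex -4.481 -3.4 4.169
vertex -4.459 -3.716 2.105
endloop
endfacet
facet normal 0.592 -0.583 0.556
outer loop
vertex -3.896 -4.27 2.633
vertex -2.516 -3.035 2.459
vertex -4.481 -3.4 4.169
endloop
endfacet
facet normal 0.742 0.664 -0.094
outer loop
vertex -3.101 -2.164 3.995
vertex -2.516 -3.035 2.459
vertex -3.664 -1.61 3.467
endloop
endfacet
facet normal -0.592 0.583 -0.556
outer loop
vertex -3.079 -2.48 1.931
vertex -4.459 -3.716 2.105
vertex -3.664 -1.61 3.467
endloop
endfacet
facet normal 0.742 0.664 -0.093
outer loop
vertex -3.664 -1.61 3.467
vertex -2.516 -3.035 2.459
vertex -3.079 -2.48 1.931
endloop
endfacet
facet normal 0.315 -0.468 -0.826
outer loop
vertex -3.079 -2.48 1.931
vertex -3.896 -4.27 2.633
vertex -4.459 -3.716 2.105
endloop
endfacet
facet normal 0.314 -0.467 -0.826
outer loop
vertex -2.516 -3.035 2.459
vertex -3.896 -4.27 2.633
vertex -3.079 -2.48 1.931
endloop
endfacet

endsolid


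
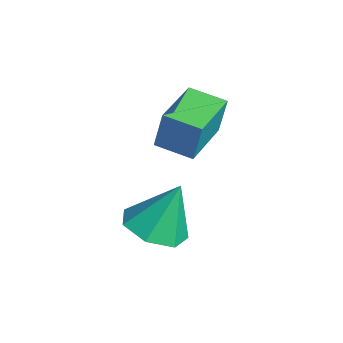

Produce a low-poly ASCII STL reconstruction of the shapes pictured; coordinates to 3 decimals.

solid 
facet normal -0.052 -0.416 -0.908
outer loop
vertex 2.945 0.993 -0.298
vertex 2.198 1.497 -0.486
vertex 3.082 1.705 -0.632
endloop
endfacet
facet normal 0.898 0.034 0.440
outer loop
vertex 2.945 0.993 -0.298
vertex 3.082 1.705 -0.632
vertex 2.282 2.163 0.966
endloop
endfacet
facet normal -0.052 -0.417 -0.907
outer loop
vertex 3.082 1.705 -0.632
vertex 2.198 1.497 -0.486
vertex 2.554 2.26 -0.857
endloop
endfacet
facet normal 0.688 0.712 0.141
outer loop
vertex 3.082 1.705 -0.632
vertex 2.554 2.26 -0.857
vertex 2.282 2.163 0.966
endloop
endfacet
facet normal -0.052 -0.417 -0.907
outer loop
vertex 2.554 2.26 -0.857
vertex 2.198 1.497 -0.486
vertex 1.758 2.24 -0.802
endloop
endfacet
facet normal -0.022 0.999 0.050
outer loop
vertex 2.554 2.26 -0.857
vertex 1.758 2.24 -0.802
vertex 2.282 2.163 0.966
endloop
endfacet
facet normal -0.052 -0.417 -0.908
outer loop
vertex 1.758 2.24 -0.802
vertex 2.198 1.497 -0.486
vertex 1.293 1.66 -0.509
endloop
endfacet
facet normal -0.697 0.678 0.236
outer loop
vertex 1.758 2.24 -0.802
vertex 1.293 1.66 -0.509
vertex 2.282 2.163 0.966
endloop
endfacet
facet normal -0.052 -0.416 -0.908
outer loop
vertex 1.293 1.66 -0.509
vertex 2.198 1.497 -0.486
vertex 1.51 0.957 -0.199
endloop
endfacet
facet normal -0.829 -0.009 0.559
outer loop
vertex 1.293 1.66 -0.509
vertex 1.51 0.957 -0.199
vertex 2.282 2.163 0.966
endloop
endfacet
facet normal -0.052 -0.417 -0.908
outer loop
vertex 1.51 0.957 -0.199
vertex 2.198 1.497 -0.486
vertex 2.246 0.661 -0.105
endloop
endfacet
facet normal -0.318 -0.545 0.775
outer loop
vertex 1.51 0.957 -0.199
vertex 2.246 0.661 -0.105
vertex 2.282 2.163 0.966
endloop
endfacet
facet normal -0.053 -0.417 -0.908
outer loop
vertex 2.246 0.661 -0.105
vertex 2.198 1.497 -0.486
vertex 2.945 0.993 -0.298
endloop
endfacet
facet normal 0.449 -0.526 0.722
outer loop
vertex 2.246 0.661 -0.105
vertex 2.945 0.993 -0.298
vertex 2.282 2.163 0.966
endloop
endfacet
facet normal -0.696 -0.693 0.186
outer loop
vertex 0.184 2.478 2.044
vertex -0.999 3.655 2.001
vertex 0.046 2.295 0.845
endloop
endfacet
facet normal 0.709 -0.705 0.026
outer loop
vertex 0.819 3.065 0.639
vertex 0.184 2.478 2.044
vertex 0.046 2.295 0.845
endloop
endfacet
facet normal -0.697 -0.693 0.186
outer loop
vertex 0.046 2.295 0.845
vertex -0.999 3.655 2.001
vertex -1.137 3.473 0.803
endloop
endfacet
facet normal -0.113 -0.149 -0.982
outer loop
vertex -1.137 3.473 0.803
vertex 0.819 3.065 0.639
vertex 0.046 2.295 0.845
endloop
endfacet
facet normal 0.113 0.149 0.982
outer loop
vertex 0.184 2.478 2.044
vertex -0.226 4.425 1.795
vertex -0.999 3.655 2.001
endloop
endfacet
facet normal 0.708 -0.705 0.026
outer loop
vertex 0.957 3.247 1.837
vertex 0.184 2.478 2.044
vertex 0.819 3.065 0.639
endloop
endfacet
facet normal 0.114 0.150 0.982
outer loop
vertex 0.957 3.247 1.837
vertex -0.226 4.425 1.795
vertex 0.184 2.478 2.044
endloop
endfacet
facet normal -0.709 0.705 -0.025
outer loop
vertex -0.999 3.655 2.001
vertex -0.226 4.425 1.795
vertex -1.137 3.473 0.803
endloop
endfacet
facet normal -0.114 -0.150 -0.982
outer loop
vertex -0.364 4.242 0.596
vertex 0.819 3.065 0.639
vertex -1.137 3.473 0.803
endloop
endfacet
facet normal -0.709 0.705 -0.026
outer loop
vertex -1.137 3.473 0.803
vertex -0.226 4.425 1.795
vertex -0.364 4.242 0.596
endloop
endfacet
facet normal 0.696 0.693 -0.186
outer loop
vertex -0.364 4.242 0.596
vertex 0.957 3.247 1.837
vertex 0.819 3.065 0.639
endloop
endfacet
facet normal 0.697 0.693 -0.186
outer loop
vertex -0.226 4.425 1.795
vertex 0.957 3.247 1.837
vertex -0.364 4.242 0.596
endloop
endfacet

endsolid


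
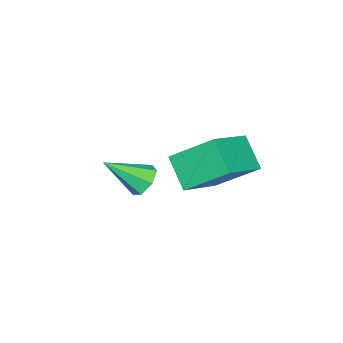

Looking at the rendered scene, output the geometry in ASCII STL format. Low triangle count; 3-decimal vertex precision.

solid 
facet normal -0.523 0.608 -0.597
outer loop
vertex 0.537 -2.552 -2.345
vertex 0.205 -2.416 -1.916
vertex 0.68 -2.17 -2.081
endloop
endfacet
facet normal 0.932 -0.110 -0.345
outer loop
vertex 0.537 -2.552 -2.345
vertex 0.68 -2.17 -2.081
vertex 0.915 -3.244 -1.104
endloop
endfacet
facet normal -0.523 0.609 -0.597
outer loop
vertex 0.68 -2.17 -2.081
vertex 0.205 -2.416 -1.916
vertex 0.465 -1.973 -1.692
endloop
endfacet
facet normal 0.865 0.427 0.262
outer loop
vertex 0.68 -2.17 -2.081
vertex 0.465 -1.973 -1.692
vertex 0.915 -3.244 -1.104
endloop
endfacet
facet normal -0.523 0.609 -0.596
outer loop
vertex 0.465 -1.973 -1.692
vertex 0.205 -2.416 -1.916
vertex 0.054 -2.11 -1.471
endloop
endfacet
facet normal 0.284 0.484 0.828
outer loop
vertex 0.465 -1.973 -1.692
vertex 0.054 -2.11 -1.471
vertex 0.915 -3.244 -1.104
endloop
endfacet
facet normal -0.523 0.609 -0.596
outer loop
vertex 0.054 -2.11 -1.471
vertex 0.205 -2.416 -1.916
vertex -0.243 -2.477 -1.585
endloop
endfacet
facet normal -0.375 0.015 0.927
outer loop
vertex 0.054 -2.11 -1.471
vertex -0.243 -2.477 -1.585
vertex 0.915 -3.244 -1.104
endloop
endfacet
facet normal -0.523 0.610 -0.595
outer loop
vertex -0.243 -2.477 -1.585
vertex 0.205 -2.416 -1.916
vertex -0.204 -2.798 -1.948
endloop
endfacet
facet normal -0.614 -0.623 0.485
outer loop
vertex -0.243 -2.477 -1.585
vertex -0.204 -2.798 -1.948
vertex 0.915 -3.244 -1.104
endloop
endfacet
facet normal -0.522 0.609 -0.597
outer loop
vertex -0.204 -2.798 -1.948
vertex 0.205 -2.416 -1.916
vertex 0.144 -2.831 -2.286
endloop
endfacet
facet normal -0.253 -0.953 -0.168
outer loop
vertex -0.204 -2.798 -1.948
vertex 0.144 -2.831 -2.286
vertex 0.915 -3.244 -1.104
endloop
endfacet
facet normal -0.522 0.609 -0.597
outer loop
vertex 0.144 -2.831 -2.286
vertex 0.205 -2.416 -1.916
vertex 0.537 -2.552 -2.345
endloop
endfacet
facet normal 0.434 -0.724 -0.536
outer loop
vertex 0.144 -2.831 -2.286
vertex 0.537 -2.552 -2.345
vertex 0.915 -3.244 -1.104
endloop
endfacet
facet normal -0.908 0.047 -0.416
outer loop
vertex -0.404 0.359 0.668
vertex -0.024 1.088 -0.079
vertex -0.04 -0.778 -0.257
endloop
endfacet
facet normal -0.342 -0.656 0.672
outer loop
vertex 1.304 -0.848 0.359
vertex -0.404 0.359 0.668
vertex -0.04 -0.778 -0.257
endloop
endfacet
facet normal -0.908 0.047 -0.416
outer loop
vertex -0.04 -0.778 -0.257
vertex -0.024 1.088 -0.079
vertex 0.34 -0.049 -1.003
endloop
endfacet
facet normal 0.242 -0.753 -0.612
outer loop
vertex 0.34 -0.049 -1.003
vertex 1.304 -0.848 0.359
vertex -0.04 -0.778 -0.257
endloop
endfacet
facet normal -0.241 0.753 0.612
outer loop
vertex -0.404 0.359 0.668
vertex 1.32 1.018 0.537
vertex -0.024 1.088 -0.079
endloop
endfacet
facet normal -0.342 -0.656 0.673
outer loop
vertex 0.94 0.289 1.283
vertex -0.404 0.359 0.668
vertex 1.304 -0.848 0.359
endloop
endfacet
facet normal -0.241 0.753 0.613
outer loop
vertex 0.94 0.289 1.283
vertex 1.32 1.018 0.537
vertex -0.404 0.359 0.668
endloop
endfacet
facet normal 0.342 0.656 -0.672
outer loop
vertex -0.024 1.088 -0.079
vertex 1.32 1.018 0.537
vertex 0.34 -0.049 -1.003
endloop
endfacet
facet normal 0.241 -0.753 -0.612
outer loop
vertex 1.684 -0.119 -0.388
vertex 1.304 -0.848 0.359
vertex 0.34 -0.049 -1.003
endloop
endfacet
facet normal 0.342 0.656 -0.672
outer loop
vertex 0.34 -0.049 -1.003
vertex 1.32 1.018 0.537
vertex 1.684 -0.119 -0.388
endloop
endfacet
facet normal 0.908 -0.047 0.416
outer loop
vertex 1.684 -0.119 -0.388
vertex 0.94 0.289 1.283
vertex 1.304 -0.848 0.359
endloop
endfacet
facet normal 0.908 -0.048 0.416
outer loop
vertex 1.32 1.018 0.537
vertex 0.94 0.289 1.283
vertex 1.684 -0.119 -0.388
endloop
endfacet

endsolid


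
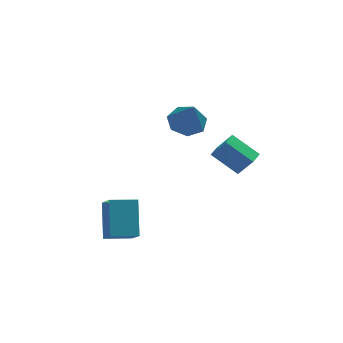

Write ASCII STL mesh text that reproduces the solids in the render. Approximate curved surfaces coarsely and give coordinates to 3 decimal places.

solid 
facet normal -0.082 0.481 -0.873
outer loop
vertex 1.731 4.521 0.108
vertex 0.658 4.399 0.142
vertex 1.256 5.209 0.532
endloop
endfacet
facet normal 0.807 0.219 0.548
outer loop
vertex 1.731 4.521 0.108
vertex 1.256 5.209 0.532
vertex 0.822 3.441 1.878
endloop
endfacet
facet normal -0.082 0.481 -0.873
outer loop
vertex 1.256 5.209 0.532
vertex 0.658 4.399 0.142
vertex 0.331 5.287 0.662
endloop
endfacet
facet normal 0.161 0.572 0.804
outer loop
vertex 1.256 5.209 0.532
vertex 0.331 5.287 0.662
vertex 0.822 3.441 1.878
endloop
endfacet
facet normal -0.082 0.481 -0.873
outer loop
vertex 0.331 5.287 0.662
vertex 0.658 4.399 0.142
vertex -0.348 4.695 0.4
endloop
endfacet
facet normal -0.579 0.335 0.743
outer loop
vertex 0.331 5.287 0.662
vertex -0.348 4.695 0.4
vertex 0.822 3.441 1.878
endloop
endfacet
facet normal -0.082 0.482 -0.872
outer loop
vertex -0.348 4.695 0.4
vertex 0.658 4.399 0.142
vertex -0.269 3.881 -0.057
endloop
endfacet
facet normal -0.856 -0.314 0.411
outer loop
vertex -0.348 4.695 0.4
vertex -0.269 3.881 -0.057
vertex 0.822 3.441 1.878
endloop
endfacet
facet normal -0.082 0.481 -0.873
outer loop
vertex -0.269 3.881 -0.057
vertex 0.658 4.399 0.142
vertex 0.508 3.456 -0.364
endloop
endfacet
facet normal -0.461 -0.885 0.059
outer loop
vertex -0.269 3.881 -0.057
vertex 0.508 3.456 -0.364
vertex 0.822 3.441 1.878
endloop
endfacet
facet normal -0.083 0.481 -0.873
outer loop
vertex 0.508 3.456 -0.364
vertex 0.658 4.399 0.142
vertex 1.398 3.741 -0.291
endloop
endfacet
facet normal 0.308 -0.950 -0.050
outer loop
vertex 0.508 3.456 -0.364
vertex 1.398 3.741 -0.291
vertex 0.822 3.441 1.878
endloop
endfacet
facet normal -0.082 0.482 -0.873
outer loop
vertex 1.398 3.741 -0.291
vertex 0.658 4.399 0.142
vertex 1.731 4.521 0.108
endloop
endfacet
facet normal 0.873 -0.459 0.168
outer loop
vertex 1.398 3.741 -0.291
vertex 1.731 4.521 0.108
vertex 0.822 3.441 1.878
endloop
endfacet
facet normal -0.988 -0.038 0.149
outer loop
vertex -4.464 -3.142 -2.424
vertex -4.286 -1.669 -0.868
vertex -4.667 -2.007 -3.475
endloop
endfacet
facet normal -0.083 -0.685 -0.724
outer loop
vertex -3.234 -1.951 -3.692
vertex -4.464 -3.142 -2.424
vertex -4.667 -2.007 -3.475
endloop
endfacet
facet normal -0.988 -0.038 0.149
outer loop
vertex -4.667 -2.007 -3.475
vertex -4.286 -1.669 -0.868
vertex -4.489 -0.534 -1.919
endloop
endfacet
facet normal -0.130 0.727 -0.674
outer loop
vertex -4.489 -0.534 -1.919
vertex -3.234 -1.951 -3.692
vertex -4.667 -2.007 -3.475
endloop
endfacet
facet normal 0.130 -0.727 0.674
outer loop
vertex -4.464 -3.142 -2.424
vertex -2.853 -1.613 -1.085
vertex -4.286 -1.669 -0.868
endloop
endfacet
facet normal -0.083 -0.685 -0.724
outer loop
vertex -3.031 -3.086 -2.641
vertex -4.464 -3.142 -2.424
vertex -3.234 -1.951 -3.692
endloop
endfacet
facet normal 0.130 -0.727 0.674
outer loop
vertex -3.031 -3.086 -2.641
vertex -2.853 -1.613 -1.085
vertex -4.464 -3.142 -2.424
endloop
endfacet
facet normal 0.083 0.685 0.724
outer loop
vertex -4.286 -1.669 -0.868
vertex -2.853 -1.613 -1.085
vertex -4.489 -0.534 -1.919
endloop
endfacet
facet normal -0.130 0.727 -0.674
outer loop
vertex -3.056 -0.478 -2.136
vertex -3.234 -1.951 -3.692
vertex -4.489 -0.534 -1.919
endloop
endfacet
facet normal 0.083 0.685 0.724
outer loop
vertex -4.489 -0.534 -1.919
vertex -2.853 -1.613 -1.085
vertex -3.056 -0.478 -2.136
endloop
endfacet
facet normal 0.988 0.038 -0.149
outer loop
vertex -3.056 -0.478 -2.136
vertex -3.031 -3.086 -2.641
vertex -3.234 -1.951 -3.692
endloop
endfacet
facet normal 0.988 0.038 -0.149
outer loop
vertex -2.853 -1.613 -1.085
vertex -3.031 -3.086 -2.641
vertex -3.056 -0.478 -2.136
endloop
endfacet
facet normal -0.682 0.461 0.567
outer loop
vertex 1.95 0.678 0.941
vertex 2.429 1.393 0.936
vertex 1.277 1.121 -0.228
endloop
endfacet
facet normal -0.557 -0.831 0.006
outer loop
vertex 2.511 0.287 -1.256
vertex 1.95 0.678 0.941
vertex 1.277 1.121 -0.228
endloop
endfacet
facet normal -0.682 0.460 0.568
outer loop
vertex 1.277 1.121 -0.228
vertex 2.429 1.393 0.936
vertex 1.755 1.836 -0.233
endloop
endfacet
facet normal -0.475 0.312 -0.823
outer loop
vertex 1.755 1.836 -0.233
vertex 2.511 0.287 -1.256
vertex 1.277 1.121 -0.228
endloop
endfacet
facet normal 0.475 -0.312 0.823
outer loop
vertex 1.95 0.678 0.941
vertex 3.663 0.559 -0.092
vertex 2.429 1.393 0.936
endloop
endfacet
facet normal -0.556 -0.831 0.006
outer loop
vertex 3.185 -0.156 -0.087
vertex 1.95 0.678 0.941
vertex 2.511 0.287 -1.256
endloop
endfacet
facet normal 0.475 -0.312 0.823
outer loop
vertex 3.185 -0.156 -0.087
vertex 3.663 0.559 -0.092
vertex 1.95 0.678 0.941
endloop
endfacet
facet normal 0.557 0.831 -0.006
outer loop
vertex 2.429 1.393 0.936
vertex 3.663 0.559 -0.092
vertex 1.755 1.836 -0.233
endloop
endfacet
facet normal -0.474 0.312 -0.823
outer loop
vertex 2.99 1.002 -1.261
vertex 2.511 0.287 -1.256
vertex 1.755 1.836 -0.233
endloop
endfacet
facet normal 0.556 0.831 -0.006
outer loop
vertex 1.755 1.836 -0.233
vertex 3.663 0.559 -0.092
vertex 2.99 1.002 -1.261
endloop
endfacet
facet normal 0.682 -0.461 -0.568
outer loop
vertex 2.99 1.002 -1.261
vertex 3.185 -0.156 -0.087
vertex 2.511 0.287 -1.256
endloop
endfacet
facet normal 0.683 -0.460 -0.567
outer loop
vertex 3.663 0.559 -0.092
vertex 3.185 -0.156 -0.087
vertex 2.99 1.002 -1.261
endloop
endfacet

endsolid


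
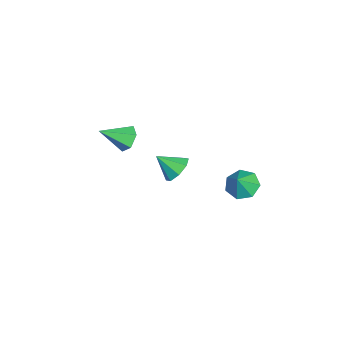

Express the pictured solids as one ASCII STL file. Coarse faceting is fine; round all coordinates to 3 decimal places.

solid 
facet normal -0.256 0.815 -0.519
outer loop
vertex -2.756 -3.178 -0.151
vertex -3.239 -2.943 0.456
vertex -2.463 -2.709 0.441
endloop
endfacet
facet normal 0.927 -0.310 -0.213
outer loop
vertex -2.756 -3.178 -0.151
vertex -2.463 -2.709 0.441
vertex -2.801 -4.337 1.344
endloop
endfacet
facet normal -0.256 0.815 -0.519
outer loop
vertex -2.463 -2.709 0.441
vertex -3.239 -2.943 0.456
vertex -2.946 -2.474 1.048
endloop
endfacet
facet normal 0.801 0.154 0.578
outer loop
vertex -2.463 -2.709 0.441
vertex -2.946 -2.474 1.048
vertex -2.801 -4.337 1.344
endloop
endfacet
facet normal -0.255 0.815 -0.520
outer loop
vertex -2.946 -2.474 1.048
vertex -3.239 -2.943 0.456
vertex -3.722 -2.708 1.062
endloop
endfacet
facet normal -0.029 0.155 0.988
outer loop
vertex -2.946 -2.474 1.048
vertex -3.722 -2.708 1.062
vertex -2.801 -4.337 1.344
endloop
endfacet
facet normal -0.256 0.815 -0.520
outer loop
vertex -3.722 -2.708 1.062
vertex -3.239 -2.943 0.456
vertex -4.014 -3.177 0.47
endloop
endfacet
facet normal -0.733 -0.309 0.606
outer loop
vertex -3.722 -2.708 1.062
vertex -4.014 -3.177 0.47
vertex -2.801 -4.337 1.344
endloop
endfacet
facet normal -0.256 0.815 -0.520
outer loop
vertex -4.014 -3.177 0.47
vertex -3.239 -2.943 0.456
vertex -3.531 -3.412 -0.136
endloop
endfacet
facet normal -0.607 -0.773 -0.184
outer loop
vertex -4.014 -3.177 0.47
vertex -3.531 -3.412 -0.136
vertex -2.801 -4.337 1.344
endloop
endfacet
facet normal -0.256 0.815 -0.519
outer loop
vertex -3.531 -3.412 -0.136
vertex -3.239 -2.943 0.456
vertex -2.756 -3.178 -0.151
endloop
endfacet
facet normal 0.222 -0.774 -0.593
outer loop
vertex -3.531 -3.412 -0.136
vertex -2.756 -3.178 -0.151
vertex -2.801 -4.337 1.344
endloop
endfacet
facet normal 0.087 0.772 -0.629
outer loop
vertex 2.819 0.495 3.989
vertex 2.506 0.038 3.385
vertex 2.194 0.538 3.955
endloop
endfacet
facet normal -0.043 0.153 0.987
outer loop
vertex 2.819 0.495 3.989
vertex 2.194 0.538 3.955
vertex 2.394 -0.958 4.195
endloop
endfacet
facet normal 0.087 0.772 -0.630
outer loop
vertex 2.194 0.538 3.955
vertex 2.506 0.038 3.385
vertex 1.751 0.288 3.587
endloop
endfacet
facet normal -0.650 0.035 0.759
outer loop
vertex 2.194 0.538 3.955
vertex 1.751 0.288 3.587
vertex 2.394 -0.958 4.195
endloop
endfacet
facet normal 0.087 0.772 -0.629
outer loop
vertex 1.751 0.288 3.587
vertex 2.506 0.038 3.385
vertex 1.751 -0.108 3.101
endloop
endfacet
facet normal -0.903 -0.333 0.272
outer loop
vertex 1.751 0.288 3.587
vertex 1.751 -0.108 3.101
vertex 2.394 -0.958 4.195
endloop
endfacet
facet normal 0.087 0.773 -0.628
outer loop
vertex 1.751 -0.108 3.101
vertex 2.506 0.038 3.385
vertex 2.192 -0.418 2.78
endloop
endfacet
facet normal -0.652 -0.734 -0.187
outer loop
vertex 1.751 -0.108 3.101
vertex 2.192 -0.418 2.78
vertex 2.394 -0.958 4.195
endloop
endfacet
facet normal 0.087 0.773 -0.628
outer loop
vertex 2.192 -0.418 2.78
vertex 2.506 0.038 3.385
vertex 2.817 -0.461 2.814
endloop
endfacet
facet normal -0.045 -0.935 -0.351
outer loop
vertex 2.192 -0.418 2.78
vertex 2.817 -0.461 2.814
vertex 2.394 -0.958 4.195
endloop
endfacet
facet normal 0.086 0.773 -0.629
outer loop
vertex 2.817 -0.461 2.814
vertex 2.506 0.038 3.385
vertex 3.26 -0.211 3.182
endloop
endfacet
facet normal 0.563 -0.818 -0.122
outer loop
vertex 2.817 -0.461 2.814
vertex 3.26 -0.211 3.182
vertex 2.394 -0.958 4.195
endloop
endfacet
facet normal 0.086 0.773 -0.629
outer loop
vertex 3.26 -0.211 3.182
vertex 2.506 0.038 3.385
vertex 3.261 0.185 3.669
endloop
endfacet
facet normal 0.815 -0.450 0.365
outer loop
vertex 3.26 -0.211 3.182
vertex 3.261 0.185 3.669
vertex 2.394 -0.958 4.195
endloop
endfacet
facet normal 0.086 0.772 -0.629
outer loop
vertex 3.261 0.185 3.669
vertex 2.506 0.038 3.385
vertex 2.819 0.495 3.989
endloop
endfacet
facet normal 0.563 -0.048 0.825
outer loop
vertex 3.261 0.185 3.669
vertex 2.819 0.495 3.989
vertex 2.394 -0.958 4.195
endloop
endfacet
facet normal -0.554 0.186 -0.811
outer loop
vertex -1.417 3.431 -2.055
vertex -2.082 2.888 -1.725
vertex -1.964 3.791 -1.599
endloop
endfacet
facet normal 0.698 0.630 0.341
outer loop
vertex -1.417 3.431 -2.055
vertex -1.964 3.791 -1.599
vertex -1.378 2.652 -0.695
endloop
endfacet
facet normal -0.554 0.186 -0.812
outer loop
vertex -1.964 3.791 -1.599
vertex -2.082 2.888 -1.725
vertex -2.6 3.471 -1.238
endloop
endfacet
facet normal 0.101 0.650 0.753
outer loop
vertex -1.964 3.791 -1.599
vertex -2.6 3.471 -1.238
vertex -1.378 2.652 -0.695
endloop
endfacet
facet normal -0.554 0.186 -0.812
outer loop
vertex -2.6 3.471 -1.238
vertex -2.082 2.888 -1.725
vertex -2.846 2.712 -1.244
endloop
endfacet
facet normal -0.345 0.104 0.933
outer loop
vertex -2.6 3.471 -1.238
vertex -2.846 2.712 -1.244
vertex -1.378 2.652 -0.695
endloop
endfacet
facet normal -0.554 0.185 -0.812
outer loop
vertex -2.846 2.712 -1.244
vertex -2.082 2.888 -1.725
vertex -2.516 2.085 -1.612
endloop
endfacet
facet normal -0.303 -0.596 0.744
outer loop
vertex -2.846 2.712 -1.244
vertex -2.516 2.085 -1.612
vertex -1.378 2.652 -0.695
endloop
endfacet
facet normal -0.555 0.186 -0.811
outer loop
vertex -2.516 2.085 -1.612
vertex -2.082 2.888 -1.725
vertex -1.86 2.062 -2.066
endloop
endfacet
facet normal 0.195 -0.924 0.329
outer loop
vertex -2.516 2.085 -1.612
vertex -1.86 2.062 -2.066
vertex -1.378 2.652 -0.695
endloop
endfacet
facet normal -0.555 0.186 -0.811
outer loop
vertex -1.86 2.062 -2.066
vertex -2.082 2.888 -1.725
vertex -1.371 2.662 -2.263
endloop
endfacet
facet normal 0.775 -0.632 -0.001
outer loop
vertex -1.86 2.062 -2.066
vertex -1.371 2.662 -2.263
vertex -1.378 2.652 -0.695
endloop
endfacet
facet normal -0.555 0.186 -0.811
outer loop
vertex -1.371 2.662 -2.263
vertex -2.082 2.888 -1.725
vertex -1.417 3.431 -2.055
endloop
endfacet
facet normal 0.998 0.058 0.005
outer loop
vertex -1.371 2.662 -2.263
vertex -1.417 3.431 -2.055
vertex -1.378 2.652 -0.695
endloop
endfacet

endsolid


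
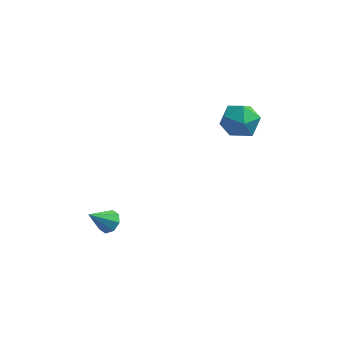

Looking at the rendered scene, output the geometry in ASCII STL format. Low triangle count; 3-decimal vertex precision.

solid 
facet normal -0.528 0.106 0.843
outer loop
vertex 2.221 1.313 2.278
vertex 2.252 0.293 2.426
vertex 2.994 0.892 2.815
endloop
endfacet
facet normal -0.127 0.684 0.718
outer loop
vertex 2.221 1.313 2.278
vertex 2.994 0.892 2.815
vertex 3.187 1.642 2.135
endloop
endfacet
facet normal -0.311 0.947 0.081
outer loop
vertex 2.221 1.313 2.278
vertex 3.187 1.642 2.135
vertex 2.564 1.507 1.326
endloop
endfacet
facet normal -0.826 0.532 -0.189
outer loop
vertex 2.221 1.313 2.278
vertex 2.564 1.507 1.326
vertex 1.986 0.673 1.505
endloop
endfacet
facet normal -0.959 0.012 0.282
outer loop
vertex 2.221 1.313 2.278
vertex 1.986 0.673 1.505
vertex 2.252 0.293 2.426
endloop
endfacet
facet normal 0.554 0.476 0.683
outer loop
vertex 3.187 1.642 2.135
vertex 2.994 0.892 2.815
vertex 3.814 0.827 2.195
endloop
endfacet
facet normal -0.093 -0.459 0.884
outer loop
vertex 2.994 0.892 2.815
vertex 2.252 0.293 2.426
vertex 3.236 -0.007 2.374
endloop
endfacet
facet normal -0.792 -0.611 -0.023
outer loop
vertex 2.252 0.293 2.426
vertex 1.986 0.673 1.505
vertex 2.613 -0.142 1.565
endloop
endfacet
facet normal -0.575 0.230 -0.785
outer loop
vertex 1.986 0.673 1.505
vertex 2.564 1.507 1.326
vertex 2.806 0.608 0.885
endloop
endfacet
facet normal 0.257 0.902 -0.348
outer loop
vertex 2.564 1.507 1.326
vertex 3.187 1.642 2.135
vertex 3.548 1.207 1.274
endloop
endfacet
facet normal 0.826 -0.532 0.189
outer loop
vertex 3.579 0.187 1.422
vertex 3.814 0.827 2.195
vertex 3.236 -0.007 2.374
endloop
endfacet
facet normal 0.311 -0.947 -0.081
outer loop
vertex 3.579 0.187 1.422
vertex 3.236 -0.007 2.374
vertex 2.613 -0.142 1.565
endloop
endfacet
facet normal 0.127 -0.684 -0.718
outer loop
vertex 3.579 0.187 1.422
vertex 2.613 -0.142 1.565
vertex 2.806 0.608 0.885
endloop
endfacet
facet normal 0.528 -0.106 -0.843
outer loop
vertex 3.579 0.187 1.422
vertex 2.806 0.608 0.885
vertex 3.548 1.207 1.274
endloop
endfacet
facet normal 0.959 -0.012 -0.282
outer loop
vertex 3.579 0.187 1.422
vertex 3.548 1.207 1.274
vertex 3.814 0.827 2.195
endloop
endfacet
facet normal 0.575 -0.230 0.785
outer loop
vertex 3.236 -0.007 2.374
vertex 3.814 0.827 2.195
vertex 2.994 0.892 2.815
endloop
endfacet
facet normal -0.257 -0.902 0.348
outer loop
vertex 2.613 -0.142 1.565
vertex 3.236 -0.007 2.374
vertex 2.252 0.293 2.426
endloop
endfacet
facet normal -0.554 -0.476 -0.683
outer loop
vertex 2.806 0.608 0.885
vertex 2.613 -0.142 1.565
vertex 1.986 0.673 1.505
endloop
endfacet
facet normal 0.093 0.459 -0.884
outer loop
vertex 3.548 1.207 1.274
vertex 2.806 0.608 0.885
vertex 2.564 1.507 1.326
endloop
endfacet
facet normal 0.792 0.611 0.023
outer loop
vertex 3.814 0.827 2.195
vertex 3.548 1.207 1.274
vertex 3.187 1.642 2.135
endloop
endfacet
facet normal 0.529 0.447 -0.722
outer loop
vertex -2.109 -1.754 -3.848
vertex -2.514 -1.984 -4.287
vertex -2.484 -1.451 -3.935
endloop
endfacet
facet normal 0.142 0.432 0.891
outer loop
vertex -2.109 -1.754 -3.848
vertex -2.484 -1.451 -3.935
vertex -3.286 -2.636 -3.233
endloop
endfacet
facet normal 0.529 0.447 -0.722
outer loop
vertex -2.484 -1.451 -3.935
vertex -2.514 -1.984 -4.287
vertex -2.876 -1.46 -4.228
endloop
endfacet
facet normal -0.459 0.662 0.593
outer loop
vertex -2.484 -1.451 -3.935
vertex -2.876 -1.46 -4.228
vertex -3.286 -2.636 -3.233
endloop
endfacet
facet normal 0.529 0.447 -0.721
outer loop
vertex -2.876 -1.46 -4.228
vertex -2.514 -1.984 -4.287
vertex -3.056 -1.776 -4.556
endloop
endfacet
facet normal -0.907 0.406 0.106
outer loop
vertex -2.876 -1.46 -4.228
vertex -3.056 -1.776 -4.556
vertex -3.286 -2.636 -3.233
endloop
endfacet
facet normal 0.529 0.446 -0.722
outer loop
vertex -3.056 -1.776 -4.556
vertex -2.514 -1.984 -4.287
vertex -2.919 -2.214 -4.726
endloop
endfacet
facet normal -0.941 -0.184 -0.283
outer loop
vertex -3.056 -1.776 -4.556
vertex -2.919 -2.214 -4.726
vertex -3.286 -2.636 -3.233
endloop
endfacet
facet normal 0.529 0.446 -0.722
outer loop
vertex -2.919 -2.214 -4.726
vertex -2.514 -1.984 -4.287
vertex -2.544 -2.518 -4.639
endloop
endfacet
facet normal -0.540 -0.766 -0.349
outer loop
vertex -2.919 -2.214 -4.726
vertex -2.544 -2.518 -4.639
vertex -3.286 -2.636 -3.233
endloop
endfacet
facet normal 0.528 0.446 -0.722
outer loop
vertex -2.544 -2.518 -4.639
vertex -2.514 -1.984 -4.287
vertex -2.152 -2.508 -4.346
endloop
endfacet
facet normal 0.063 -0.997 -0.050
outer loop
vertex -2.544 -2.518 -4.639
vertex -2.152 -2.508 -4.346
vertex -3.286 -2.636 -3.233
endloop
endfacet
facet normal 0.529 0.447 -0.721
outer loop
vertex -2.152 -2.508 -4.346
vertex -2.514 -1.984 -4.287
vertex -1.972 -2.192 -4.018
endloop
endfacet
facet normal 0.510 -0.742 0.435
outer loop
vertex -2.152 -2.508 -4.346
vertex -1.972 -2.192 -4.018
vertex -3.286 -2.636 -3.233
endloop
endfacet
facet normal 0.529 0.446 -0.722
outer loop
vertex -1.972 -2.192 -4.018
vertex -2.514 -1.984 -4.287
vertex -2.109 -1.754 -3.848
endloop
endfacet
facet normal 0.544 -0.150 0.826
outer loop
vertex -1.972 -2.192 -4.018
vertex -2.109 -1.754 -3.848
vertex -3.286 -2.636 -3.233
endloop
endfacet

endsolid


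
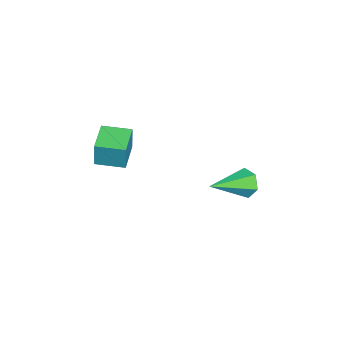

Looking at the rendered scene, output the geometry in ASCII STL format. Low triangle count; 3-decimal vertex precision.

solid 
facet normal -0.696 0.629 -0.346
outer loop
vertex -1.171 4.315 -3.316
vertex -1.637 4.118 -2.736
vertex -1.147 4.706 -2.653
endloop
endfacet
facet normal 0.897 0.366 -0.249
outer loop
vertex -1.171 4.315 -3.316
vertex -1.147 4.706 -2.653
vertex -0.203 2.822 -2.024
endloop
endfacet
facet normal -0.696 0.629 -0.346
outer loop
vertex -1.147 4.706 -2.653
vertex -1.637 4.118 -2.736
vertex -1.613 4.509 -2.073
endloop
endfacet
facet normal 0.581 0.504 0.638
outer loop
vertex -1.147 4.706 -2.653
vertex -1.613 4.509 -2.073
vertex -0.203 2.822 -2.024
endloop
endfacet
facet normal -0.696 0.629 -0.346
outer loop
vertex -1.613 4.509 -2.073
vertex -1.637 4.118 -2.736
vertex -2.103 3.921 -2.156
endloop
endfacet
facet normal -0.101 -0.056 0.993
outer loop
vertex -1.613 4.509 -2.073
vertex -2.103 3.921 -2.156
vertex -0.203 2.822 -2.024
endloop
endfacet
facet normal -0.696 0.629 -0.346
outer loop
vertex -2.103 3.921 -2.156
vertex -1.637 4.118 -2.736
vertex -2.127 3.53 -2.819
endloop
endfacet
facet normal -0.468 -0.754 0.461
outer loop
vertex -2.103 3.921 -2.156
vertex -2.127 3.53 -2.819
vertex -0.203 2.822 -2.024
endloop
endfacet
facet normal -0.696 0.629 -0.346
outer loop
vertex -2.127 3.53 -2.819
vertex -1.637 4.118 -2.736
vertex -1.661 3.727 -3.399
endloop
endfacet
facet normal -0.152 -0.892 -0.425
outer loop
vertex -2.127 3.53 -2.819
vertex -1.661 3.727 -3.399
vertex -0.203 2.822 -2.024
endloop
endfacet
facet normal -0.696 0.629 -0.346
outer loop
vertex -1.661 3.727 -3.399
vertex -1.637 4.118 -2.736
vertex -1.171 4.315 -3.316
endloop
endfacet
facet normal 0.530 -0.332 -0.780
outer loop
vertex -1.661 3.727 -3.399
vertex -1.171 4.315 -3.316
vertex -0.203 2.822 -2.024
endloop
endfacet
facet normal -0.989 -0.072 0.131
outer loop
vertex -1.962 -2.388 -0.464
vertex -2.07 -1.024 -0.526
vertex -2.133 -2.463 -1.801
endloop
endfacet
facet normal 0.079 -0.996 0.046
outer loop
vertex -0.67 -2.356 -1.994
vertex -1.962 -2.388 -0.464
vertex -2.133 -2.463 -1.801
endloop
endfacet
facet normal -0.989 -0.072 0.131
outer loop
vertex -2.133 -2.463 -1.801
vertex -2.07 -1.024 -0.526
vertex -2.241 -1.099 -1.863
endloop
endfacet
facet normal -0.127 -0.055 -0.990
outer loop
vertex -2.241 -1.099 -1.863
vertex -0.67 -2.356 -1.994
vertex -2.133 -2.463 -1.801
endloop
endfacet
facet normal 0.127 0.055 0.990
outer loop
vertex -1.962 -2.388 -0.464
vertex -0.607 -0.917 -0.719
vertex -2.07 -1.024 -0.526
endloop
endfacet
facet normal 0.079 -0.996 0.046
outer loop
vertex -0.499 -2.281 -0.657
vertex -1.962 -2.388 -0.464
vertex -0.67 -2.356 -1.994
endloop
endfacet
facet normal 0.127 0.055 0.990
outer loop
vertex -0.499 -2.281 -0.657
vertex -0.607 -0.917 -0.719
vertex -1.962 -2.388 -0.464
endloop
endfacet
facet normal -0.079 0.996 -0.046
outer loop
vertex -2.07 -1.024 -0.526
vertex -0.607 -0.917 -0.719
vertex -2.241 -1.099 -1.863
endloop
endfacet
facet normal -0.127 -0.055 -0.990
outer loop
vertex -0.778 -0.992 -2.056
vertex -0.67 -2.356 -1.994
vertex -2.241 -1.099 -1.863
endloop
endfacet
facet normal -0.079 0.996 -0.046
outer loop
vertex -2.241 -1.099 -1.863
vertex -0.607 -0.917 -0.719
vertex -0.778 -0.992 -2.056
endloop
endfacet
facet normal 0.989 0.072 -0.131
outer loop
vertex -0.778 -0.992 -2.056
vertex -0.499 -2.281 -0.657
vertex -0.67 -2.356 -1.994
endloop
endfacet
facet normal 0.989 0.072 -0.131
outer loop
vertex -0.607 -0.917 -0.719
vertex -0.499 -2.281 -0.657
vertex -0.778 -0.992 -2.056
endloop
endfacet

endsolid


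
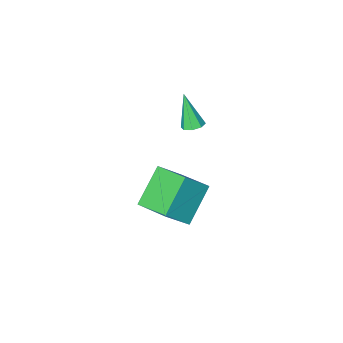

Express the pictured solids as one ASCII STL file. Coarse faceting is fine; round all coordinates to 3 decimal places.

solid 
facet normal -0.018 0.438 -0.899
outer loop
vertex -0.769 -2.739 0.099
vertex -1.215 -2.486 0.231
vertex -0.698 -2.379 0.273
endloop
endfacet
facet normal 0.951 -0.264 0.159
outer loop
vertex -0.769 -2.739 0.099
vertex -0.698 -2.379 0.273
vertex -1.185 -3.234 1.769
endloop
endfacet
facet normal -0.017 0.437 -0.899
outer loop
vertex -0.698 -2.379 0.273
vertex -1.215 -2.486 0.231
vertex -0.93 -2.082 0.422
endloop
endfacet
facet normal 0.793 0.381 0.476
outer loop
vertex -0.698 -2.379 0.273
vertex -0.93 -2.082 0.422
vertex -1.185 -3.234 1.769
endloop
endfacet
facet normal -0.019 0.438 -0.899
outer loop
vertex -0.93 -2.082 0.422
vertex -1.215 -2.486 0.231
vertex -1.329 -2.021 0.46
endloop
endfacet
facet normal 0.175 0.732 0.659
outer loop
vertex -0.93 -2.082 0.422
vertex -1.329 -2.021 0.46
vertex -1.185 -3.234 1.769
endloop
endfacet
facet normal -0.020 0.438 -0.899
outer loop
vertex -1.329 -2.021 0.46
vertex -1.215 -2.486 0.231
vertex -1.662 -2.233 0.364
endloop
endfacet
facet normal -0.545 0.584 0.601
outer loop
vertex -1.329 -2.021 0.46
vertex -1.662 -2.233 0.364
vertex -1.185 -3.234 1.769
endloop
endfacet
facet normal -0.019 0.439 -0.898
outer loop
vertex -1.662 -2.233 0.364
vertex -1.215 -2.486 0.231
vertex -1.733 -2.592 0.19
endloop
endfacet
facet normal -0.942 0.023 0.336
outer loop
vertex -1.662 -2.233 0.364
vertex -1.733 -2.592 0.19
vertex -1.185 -3.234 1.769
endloop
endfacet
facet normal -0.018 0.436 -0.900
outer loop
vertex -1.733 -2.592 0.19
vertex -1.215 -2.486 0.231
vertex -1.501 -2.89 0.041
endloop
endfacet
facet normal -0.784 -0.620 0.020
outer loop
vertex -1.733 -2.592 0.19
vertex -1.501 -2.89 0.041
vertex -1.185 -3.234 1.769
endloop
endfacet
facet normal -0.020 0.437 -0.899
outer loop
vertex -1.501 -2.89 0.041
vertex -1.215 -2.486 0.231
vertex -1.101 -2.95 0.003
endloop
endfacet
facet normal -0.162 -0.973 -0.164
outer loop
vertex -1.501 -2.89 0.041
vertex -1.101 -2.95 0.003
vertex -1.185 -3.234 1.769
endloop
endfacet
facet normal -0.018 0.437 -0.899
outer loop
vertex -1.101 -2.95 0.003
vertex -1.215 -2.486 0.231
vertex -0.769 -2.739 0.099
endloop
endfacet
facet normal 0.555 -0.825 -0.106
outer loop
vertex -1.101 -2.95 0.003
vertex -0.769 -2.739 0.099
vertex -1.185 -3.234 1.769
endloop
endfacet
facet normal -0.689 -0.371 0.623
outer loop
vertex 0.072 -3.248 -2.74
vertex -0.352 -1.643 -2.252
vertex -1.061 -3.178 -3.952
endloop
endfacet
facet normal 0.245 -0.928 -0.282
outer loop
vertex 0.352 -2.417 -5.228
vertex 0.072 -3.248 -2.74
vertex -1.061 -3.178 -3.952
endloop
endfacet
facet normal -0.689 -0.371 0.622
outer loop
vertex -1.061 -3.178 -3.952
vertex -0.352 -1.643 -2.252
vertex -1.484 -1.573 -3.464
endloop
endfacet
facet normal -0.682 0.042 -0.730
outer loop
vertex -1.484 -1.573 -3.464
vertex 0.352 -2.417 -5.228
vertex -1.061 -3.178 -3.952
endloop
endfacet
facet normal 0.682 -0.042 0.730
outer loop
vertex 0.072 -3.248 -2.74
vertex 1.061 -0.882 -3.528
vertex -0.352 -1.643 -2.252
endloop
endfacet
facet normal 0.245 -0.928 -0.282
outer loop
vertex 1.484 -2.487 -4.016
vertex 0.072 -3.248 -2.74
vertex 0.352 -2.417 -5.228
endloop
endfacet
facet normal 0.682 -0.042 0.730
outer loop
vertex 1.484 -2.487 -4.016
vertex 1.061 -0.882 -3.528
vertex 0.072 -3.248 -2.74
endloop
endfacet
facet normal -0.245 0.928 0.282
outer loop
vertex -0.352 -1.643 -2.252
vertex 1.061 -0.882 -3.528
vertex -1.484 -1.573 -3.464
endloop
endfacet
facet normal -0.682 0.042 -0.730
outer loop
vertex -0.072 -0.812 -4.74
vertex 0.352 -2.417 -5.228
vertex -1.484 -1.573 -3.464
endloop
endfacet
facet normal -0.245 0.928 0.282
outer loop
vertex -1.484 -1.573 -3.464
vertex 1.061 -0.882 -3.528
vertex -0.072 -0.812 -4.74
endloop
endfacet
facet normal 0.689 0.371 -0.622
outer loop
vertex -0.072 -0.812 -4.74
vertex 1.484 -2.487 -4.016
vertex 0.352 -2.417 -5.228
endloop
endfacet
facet normal 0.689 0.371 -0.623
outer loop
vertex 1.061 -0.882 -3.528
vertex 1.484 -2.487 -4.016
vertex -0.072 -0.812 -4.74
endloop
endfacet

endsolid
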